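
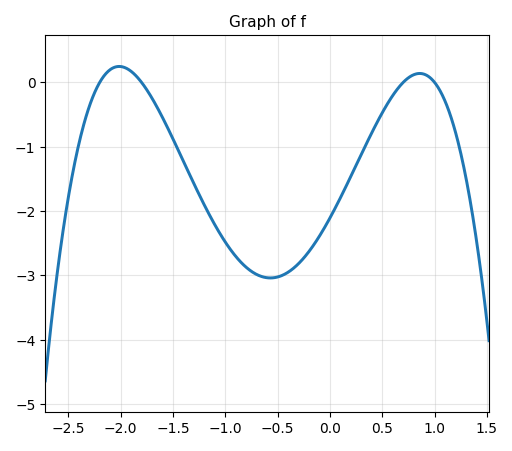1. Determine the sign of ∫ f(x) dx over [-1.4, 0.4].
negative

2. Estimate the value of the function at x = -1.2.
-1.9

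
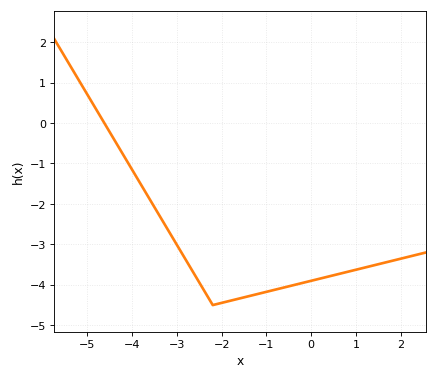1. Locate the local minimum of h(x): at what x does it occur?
-2.2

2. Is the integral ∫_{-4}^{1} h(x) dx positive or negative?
negative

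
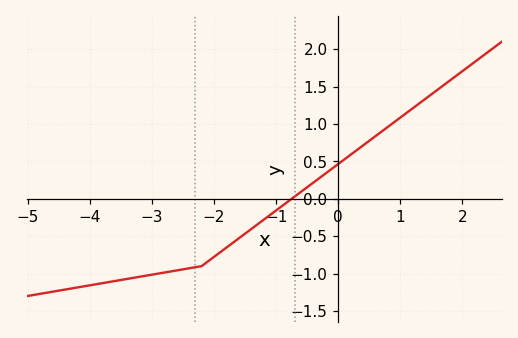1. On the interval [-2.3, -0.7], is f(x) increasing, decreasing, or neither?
increasing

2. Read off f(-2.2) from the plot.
-0.9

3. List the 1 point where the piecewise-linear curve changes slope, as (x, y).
(-2.2, -0.9)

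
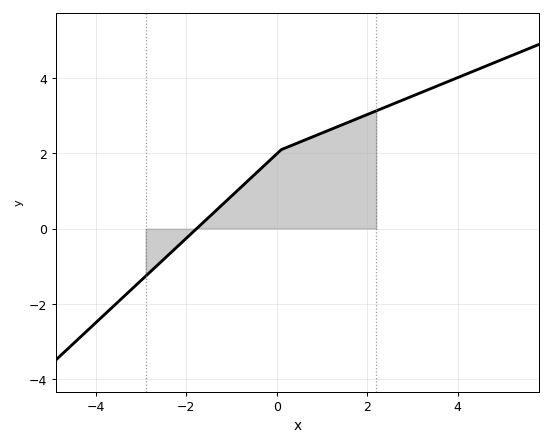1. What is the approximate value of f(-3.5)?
-1.94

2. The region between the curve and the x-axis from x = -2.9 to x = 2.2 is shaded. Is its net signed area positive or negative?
positive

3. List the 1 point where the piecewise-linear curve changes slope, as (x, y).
(0.1, 2.1)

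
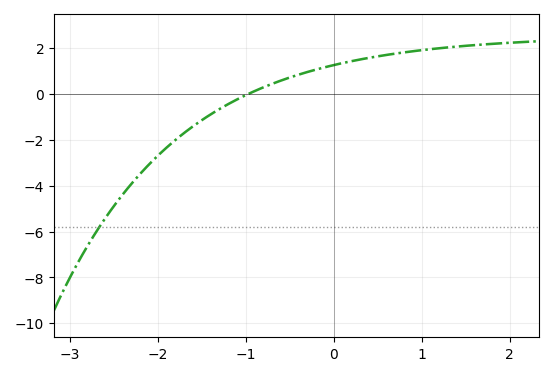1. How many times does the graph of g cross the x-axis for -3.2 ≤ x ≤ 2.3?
1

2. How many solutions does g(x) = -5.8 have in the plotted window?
1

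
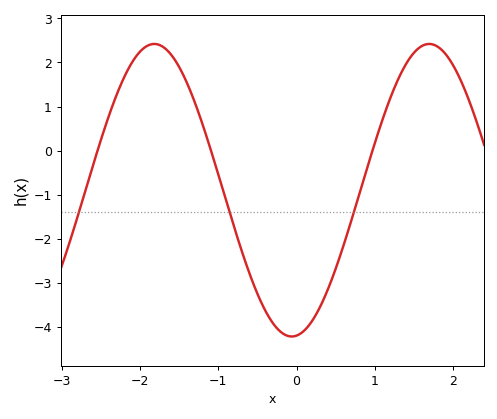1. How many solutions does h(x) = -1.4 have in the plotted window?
3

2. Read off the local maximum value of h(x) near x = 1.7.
2.4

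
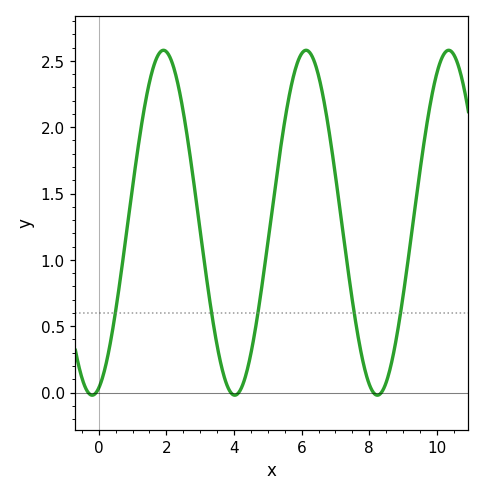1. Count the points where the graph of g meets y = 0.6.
5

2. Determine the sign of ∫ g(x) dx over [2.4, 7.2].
positive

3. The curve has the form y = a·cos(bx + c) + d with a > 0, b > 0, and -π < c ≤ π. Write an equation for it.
y = 1.3cos(1.5x - 2.9) + 1.28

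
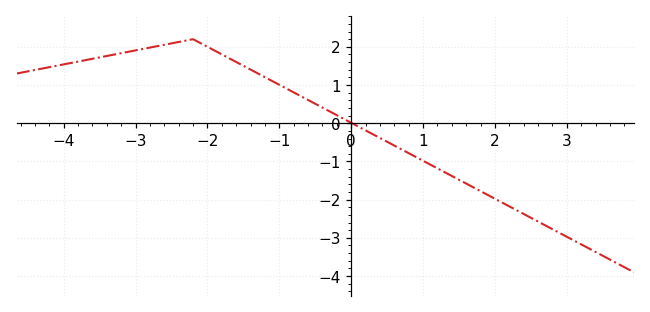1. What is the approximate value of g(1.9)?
-1.9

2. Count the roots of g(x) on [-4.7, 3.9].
1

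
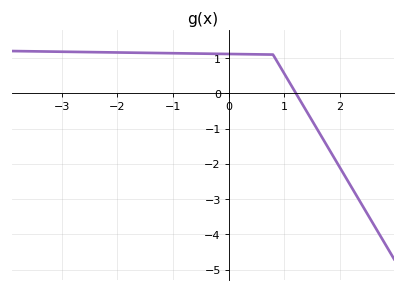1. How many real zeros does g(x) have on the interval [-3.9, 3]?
1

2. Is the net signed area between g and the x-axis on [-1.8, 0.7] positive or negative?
positive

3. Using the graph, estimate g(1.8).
-1.6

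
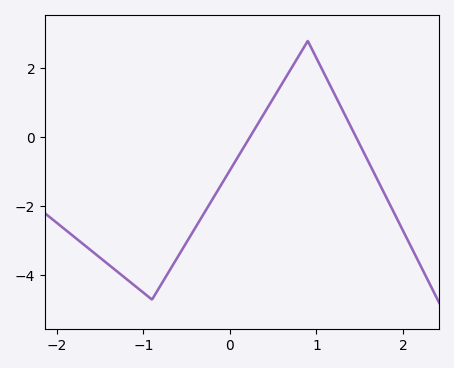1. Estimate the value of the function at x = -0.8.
-4.2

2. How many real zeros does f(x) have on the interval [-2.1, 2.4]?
2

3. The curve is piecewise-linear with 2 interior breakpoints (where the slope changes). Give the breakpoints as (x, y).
(-0.9, -4.7); (0.9, 2.8)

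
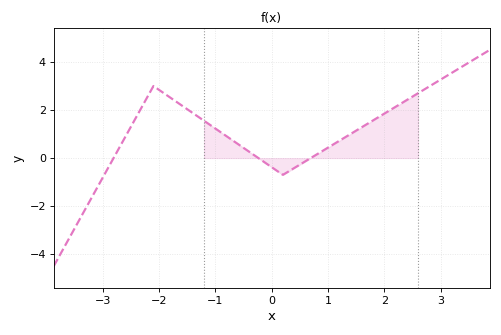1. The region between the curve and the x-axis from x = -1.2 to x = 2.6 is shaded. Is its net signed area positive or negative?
positive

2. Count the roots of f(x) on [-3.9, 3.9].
3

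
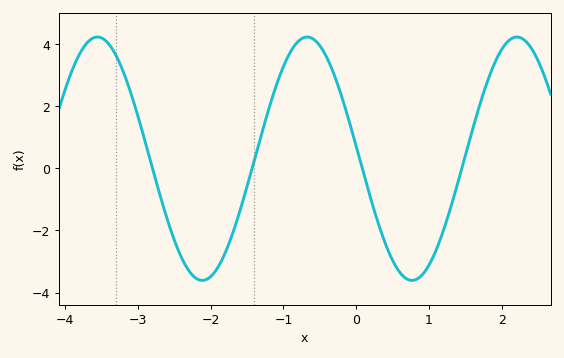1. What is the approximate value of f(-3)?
1.68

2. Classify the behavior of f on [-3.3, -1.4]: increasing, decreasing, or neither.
neither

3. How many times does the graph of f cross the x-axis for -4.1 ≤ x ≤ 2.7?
4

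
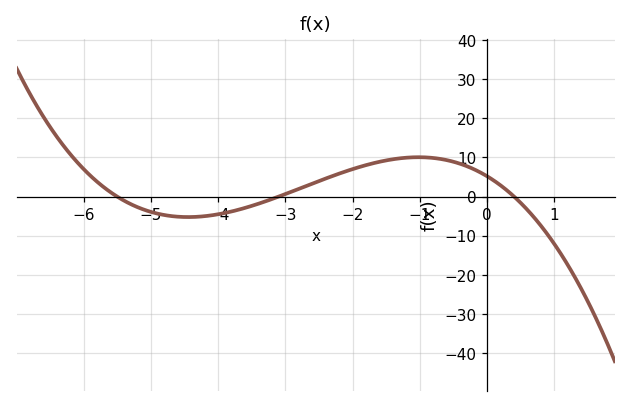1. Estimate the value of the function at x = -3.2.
-1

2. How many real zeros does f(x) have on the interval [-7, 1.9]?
3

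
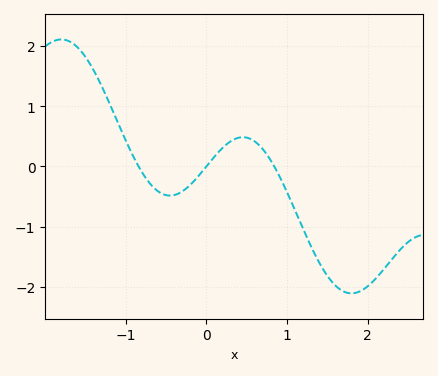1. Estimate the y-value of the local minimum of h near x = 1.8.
-2.11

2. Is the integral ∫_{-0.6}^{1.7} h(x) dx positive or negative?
negative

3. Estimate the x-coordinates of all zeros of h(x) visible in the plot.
-0.842, 0, 0.842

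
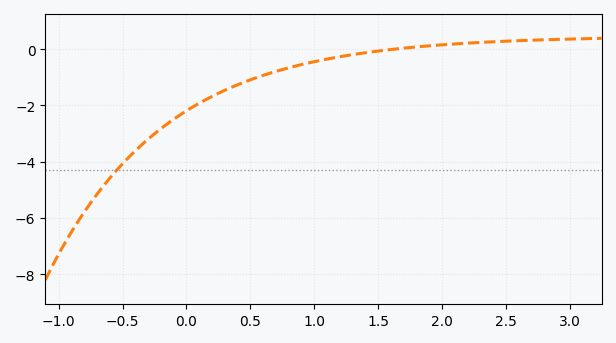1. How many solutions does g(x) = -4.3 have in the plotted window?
1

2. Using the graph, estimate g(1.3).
-0.192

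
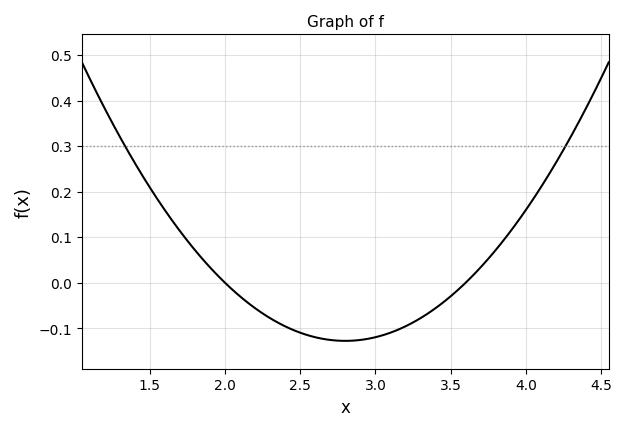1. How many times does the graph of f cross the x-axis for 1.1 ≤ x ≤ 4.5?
2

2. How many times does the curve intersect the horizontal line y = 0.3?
2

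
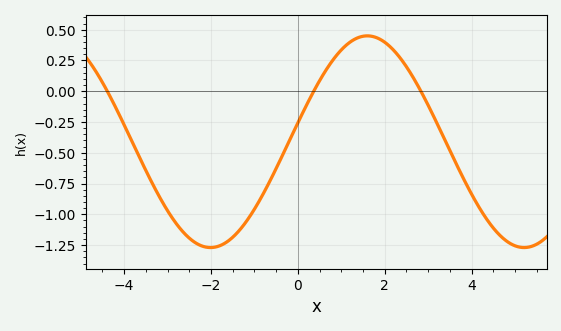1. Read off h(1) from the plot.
0.336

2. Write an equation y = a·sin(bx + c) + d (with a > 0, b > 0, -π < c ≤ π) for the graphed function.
y = 0.86sin(0.87x + 0.18) - 0.41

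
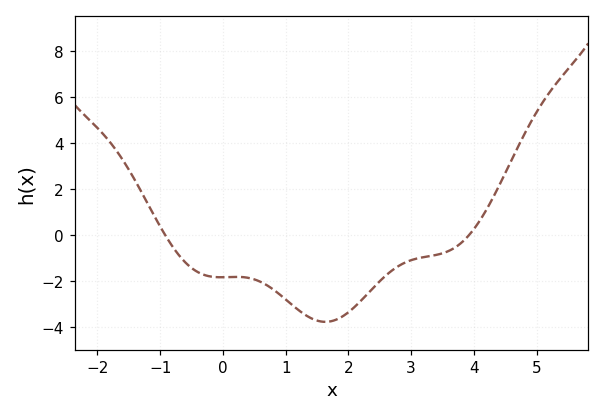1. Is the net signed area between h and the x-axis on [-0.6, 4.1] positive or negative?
negative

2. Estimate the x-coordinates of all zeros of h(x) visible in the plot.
-0.921, 3.93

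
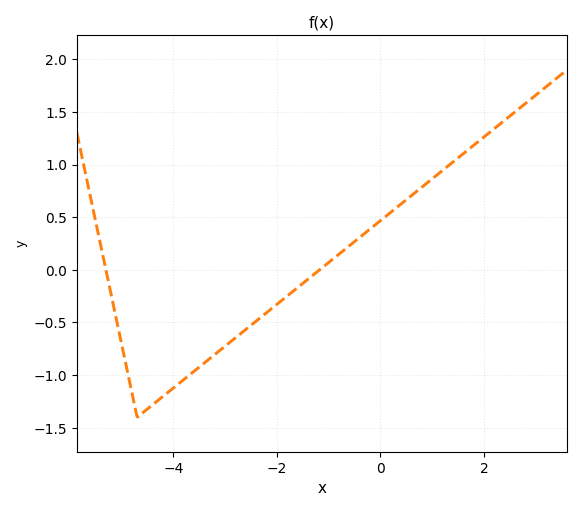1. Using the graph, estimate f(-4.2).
-1.2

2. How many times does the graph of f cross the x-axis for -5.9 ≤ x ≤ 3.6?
2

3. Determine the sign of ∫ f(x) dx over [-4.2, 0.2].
negative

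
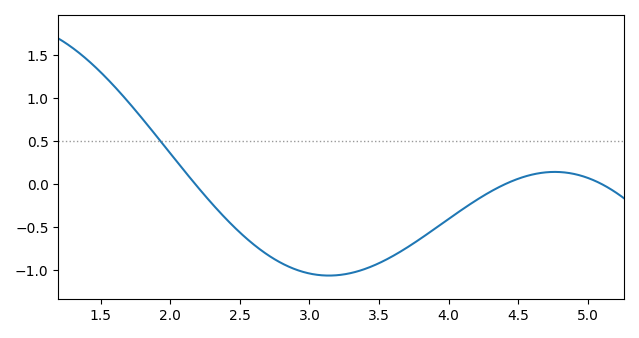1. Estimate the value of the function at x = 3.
-1.04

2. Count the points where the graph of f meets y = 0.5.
1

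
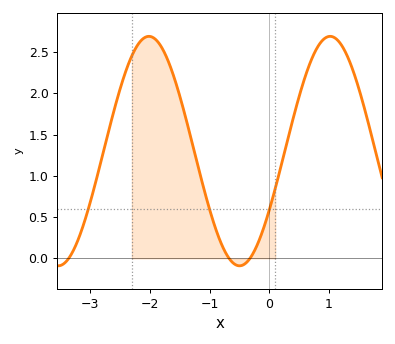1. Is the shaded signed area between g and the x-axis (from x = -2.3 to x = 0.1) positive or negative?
positive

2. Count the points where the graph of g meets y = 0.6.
3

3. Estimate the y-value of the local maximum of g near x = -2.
2.69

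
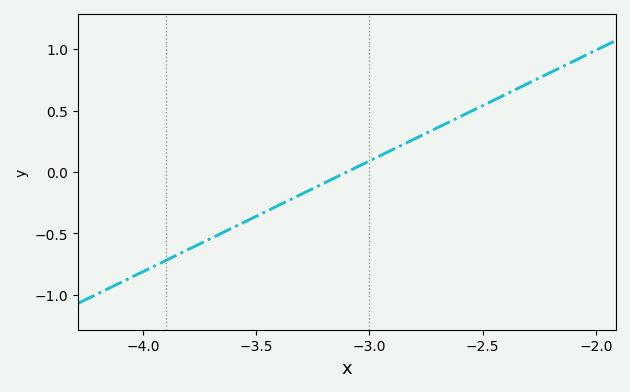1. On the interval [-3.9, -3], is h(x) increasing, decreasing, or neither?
increasing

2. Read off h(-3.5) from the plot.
-0.36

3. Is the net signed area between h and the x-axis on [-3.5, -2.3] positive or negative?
positive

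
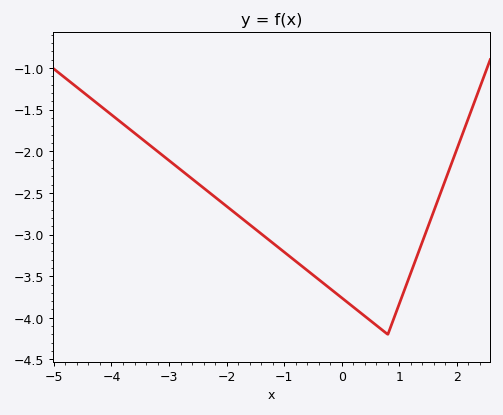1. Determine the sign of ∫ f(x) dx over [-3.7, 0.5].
negative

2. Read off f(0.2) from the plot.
-3.87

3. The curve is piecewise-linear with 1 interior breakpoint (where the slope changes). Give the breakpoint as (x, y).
(0.8, -4.2)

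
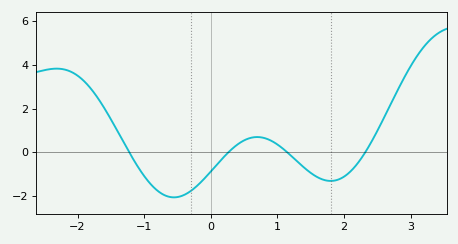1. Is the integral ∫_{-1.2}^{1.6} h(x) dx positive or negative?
negative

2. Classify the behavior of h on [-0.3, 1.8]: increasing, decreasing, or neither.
neither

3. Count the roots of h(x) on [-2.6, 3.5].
4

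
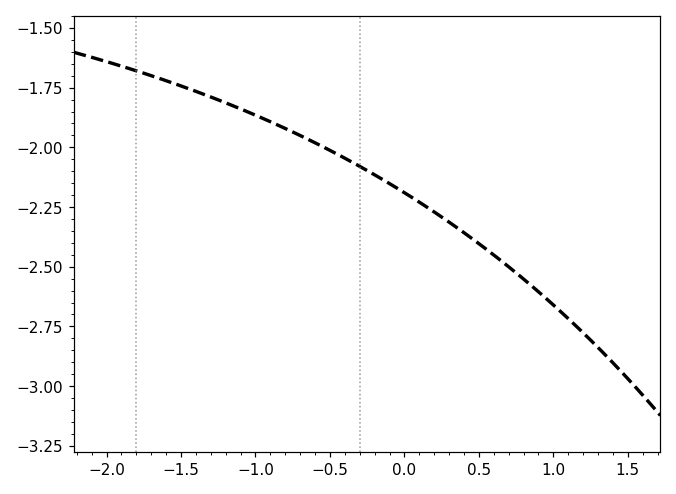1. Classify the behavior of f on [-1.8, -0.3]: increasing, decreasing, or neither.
decreasing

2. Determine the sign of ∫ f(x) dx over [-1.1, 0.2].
negative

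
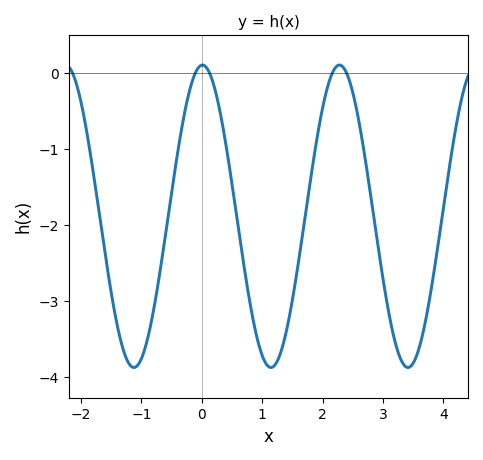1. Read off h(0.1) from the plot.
0.04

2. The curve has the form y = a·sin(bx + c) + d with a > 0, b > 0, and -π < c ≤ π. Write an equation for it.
y = 1.99sin(2.77x + 1.54) - 1.89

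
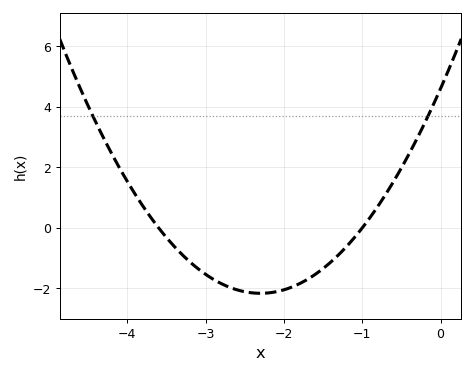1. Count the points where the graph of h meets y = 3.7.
2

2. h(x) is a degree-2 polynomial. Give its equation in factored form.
y = 1.28(x + 3.6)(x + 1)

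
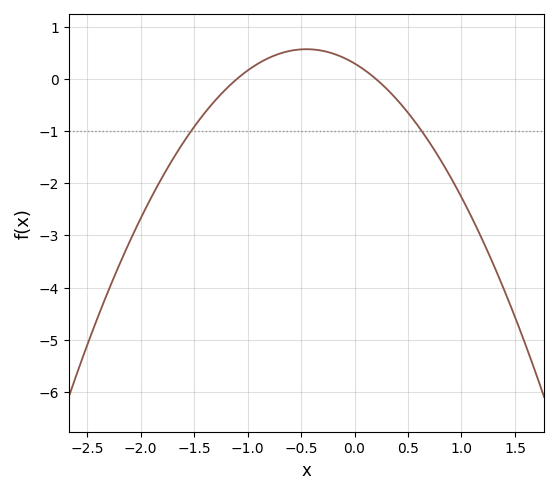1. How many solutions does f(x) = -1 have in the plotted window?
2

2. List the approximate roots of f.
-1.1, 0.2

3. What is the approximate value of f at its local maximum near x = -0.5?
0.6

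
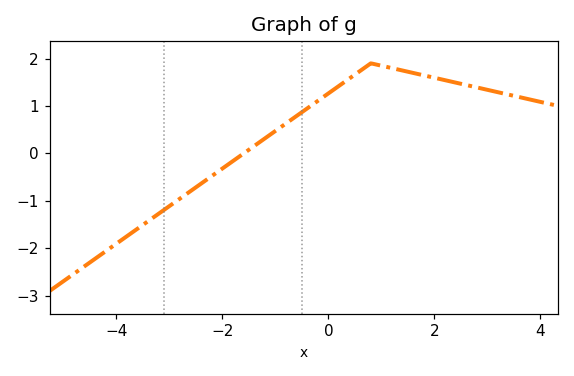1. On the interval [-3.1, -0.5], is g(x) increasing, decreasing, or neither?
increasing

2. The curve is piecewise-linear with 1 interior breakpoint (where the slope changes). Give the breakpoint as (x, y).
(0.8, 1.9)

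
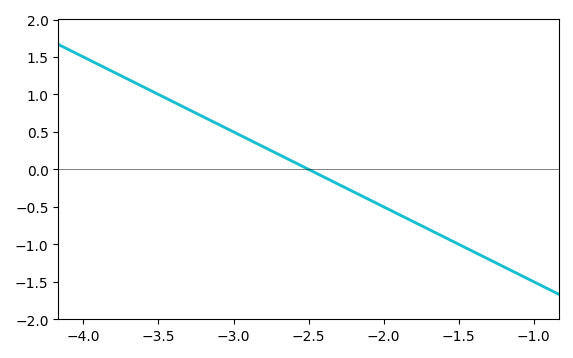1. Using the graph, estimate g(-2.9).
0.4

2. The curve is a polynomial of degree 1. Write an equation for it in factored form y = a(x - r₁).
y = -1(x + 2.5)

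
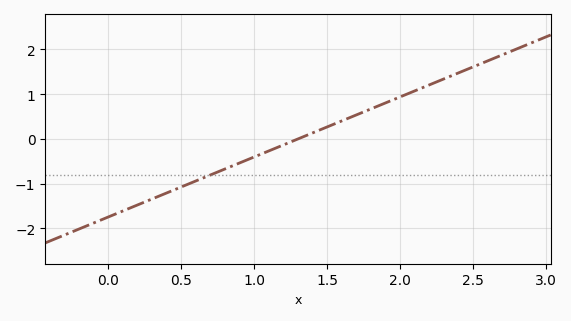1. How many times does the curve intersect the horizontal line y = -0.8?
1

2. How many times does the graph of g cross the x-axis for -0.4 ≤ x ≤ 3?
1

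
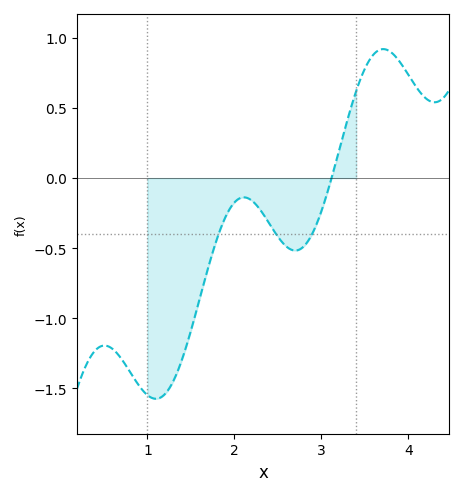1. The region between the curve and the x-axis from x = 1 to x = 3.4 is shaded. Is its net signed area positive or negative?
negative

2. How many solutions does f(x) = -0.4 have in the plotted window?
3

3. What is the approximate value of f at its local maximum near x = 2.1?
-0.137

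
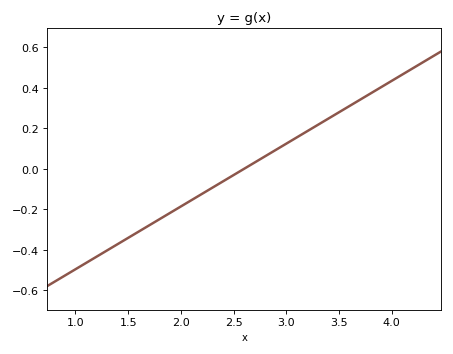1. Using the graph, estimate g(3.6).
0.31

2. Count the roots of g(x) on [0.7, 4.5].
1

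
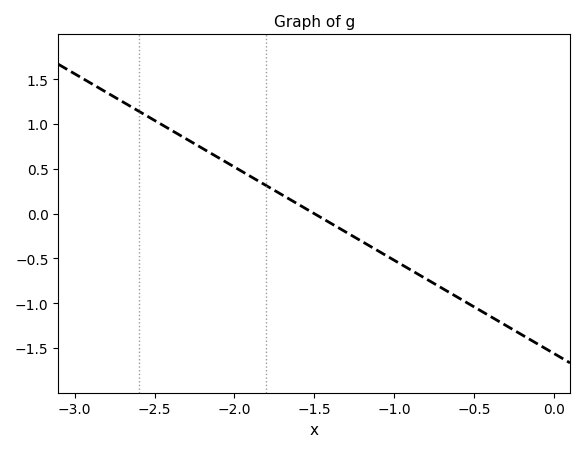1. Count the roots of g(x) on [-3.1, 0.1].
1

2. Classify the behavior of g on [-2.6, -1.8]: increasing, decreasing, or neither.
decreasing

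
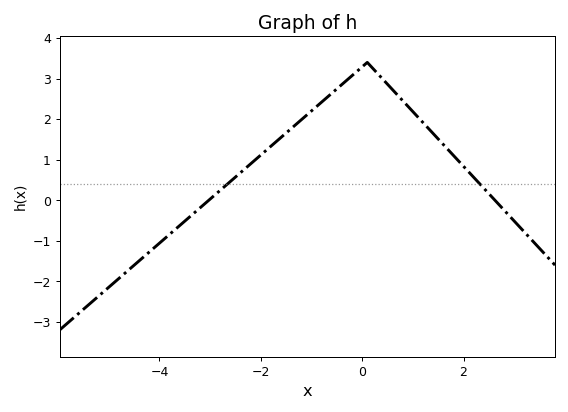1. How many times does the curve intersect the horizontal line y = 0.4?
2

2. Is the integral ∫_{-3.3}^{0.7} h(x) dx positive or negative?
positive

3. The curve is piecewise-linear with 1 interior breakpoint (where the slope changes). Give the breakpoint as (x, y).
(0.1, 3.4)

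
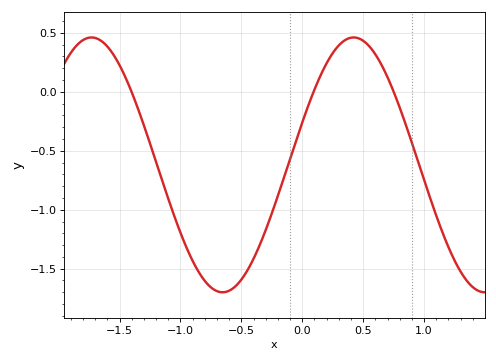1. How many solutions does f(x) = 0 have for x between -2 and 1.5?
3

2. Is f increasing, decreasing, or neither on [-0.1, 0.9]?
neither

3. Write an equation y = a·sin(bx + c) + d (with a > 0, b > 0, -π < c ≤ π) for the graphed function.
y = 1.08sin(2.9x + 0.34) - 0.62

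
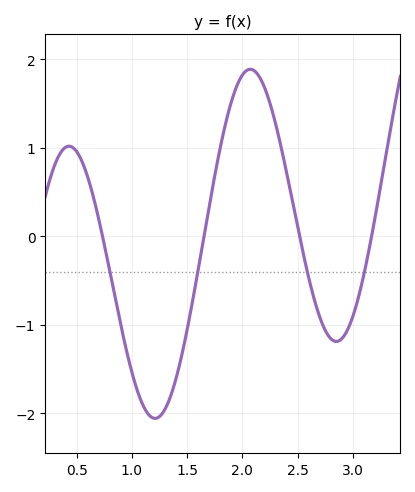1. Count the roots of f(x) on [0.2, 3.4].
4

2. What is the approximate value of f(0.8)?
-0.4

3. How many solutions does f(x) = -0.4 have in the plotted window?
4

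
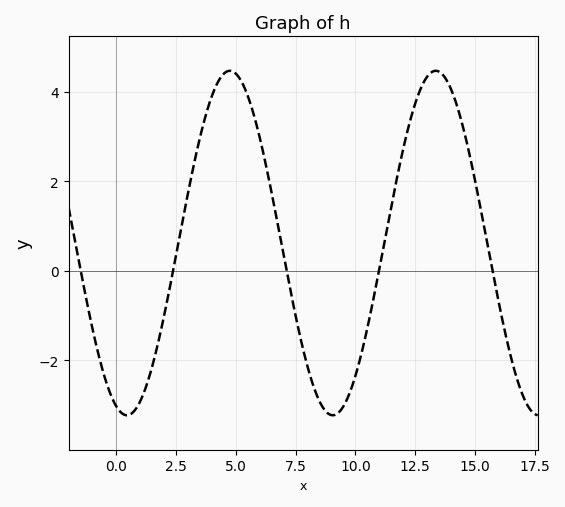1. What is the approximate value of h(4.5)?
4.4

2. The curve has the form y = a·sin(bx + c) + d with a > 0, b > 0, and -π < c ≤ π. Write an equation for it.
y = 3.85sin(0.73x - 1.9) + 0.62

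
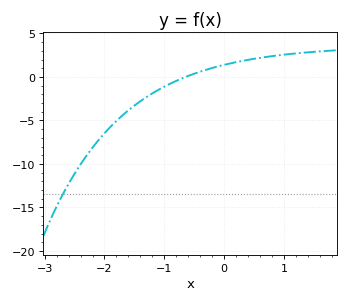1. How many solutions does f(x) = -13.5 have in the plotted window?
1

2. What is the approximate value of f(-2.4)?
-10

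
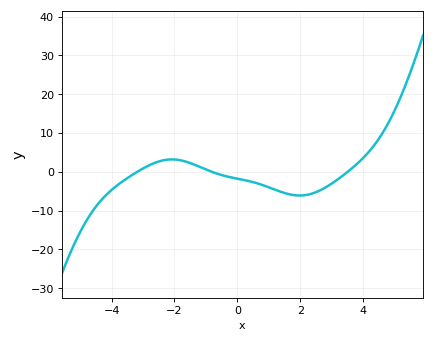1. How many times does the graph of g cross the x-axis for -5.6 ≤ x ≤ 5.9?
3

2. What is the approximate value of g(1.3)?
-4.92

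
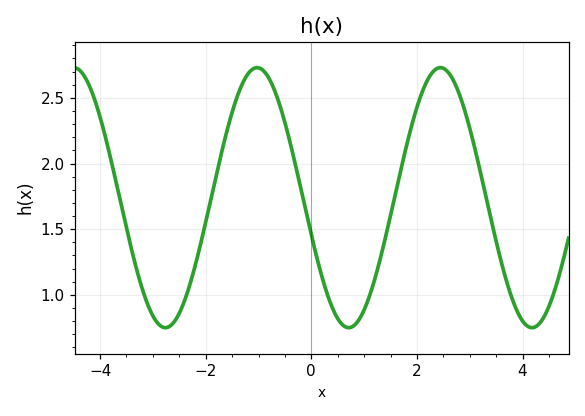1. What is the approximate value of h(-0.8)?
2.65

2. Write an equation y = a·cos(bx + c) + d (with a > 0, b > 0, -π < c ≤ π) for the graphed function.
y = 0.99cos(1.8x + 1.9) + 1.74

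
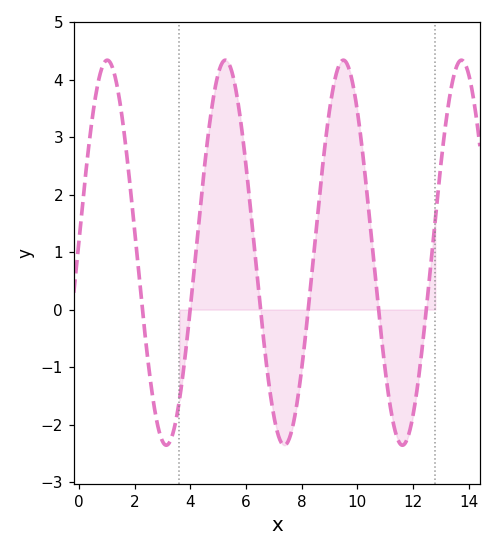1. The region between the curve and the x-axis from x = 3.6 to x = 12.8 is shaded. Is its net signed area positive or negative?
positive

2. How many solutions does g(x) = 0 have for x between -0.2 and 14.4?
6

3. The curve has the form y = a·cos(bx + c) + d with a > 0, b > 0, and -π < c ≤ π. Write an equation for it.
y = 3.35cos(1.48x - 1.49) + 0.99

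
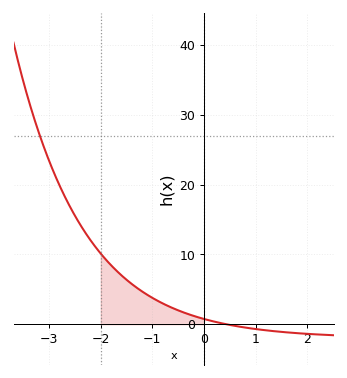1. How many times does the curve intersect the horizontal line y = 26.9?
1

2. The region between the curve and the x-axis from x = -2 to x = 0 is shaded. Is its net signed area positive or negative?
positive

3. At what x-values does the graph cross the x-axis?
0.4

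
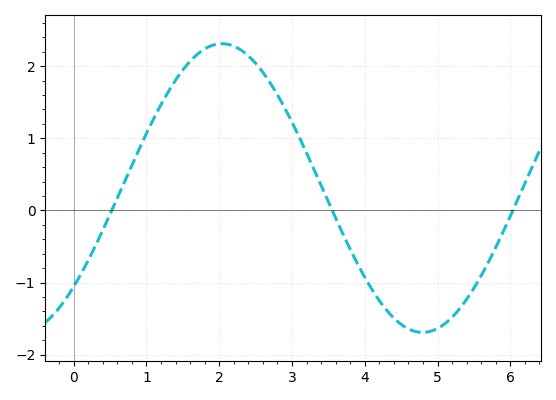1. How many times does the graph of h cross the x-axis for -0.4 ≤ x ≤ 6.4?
3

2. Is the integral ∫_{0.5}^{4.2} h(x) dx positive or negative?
positive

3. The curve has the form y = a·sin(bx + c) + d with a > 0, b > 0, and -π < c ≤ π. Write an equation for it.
y = 2sin(1.14x - 0.752) + 0.31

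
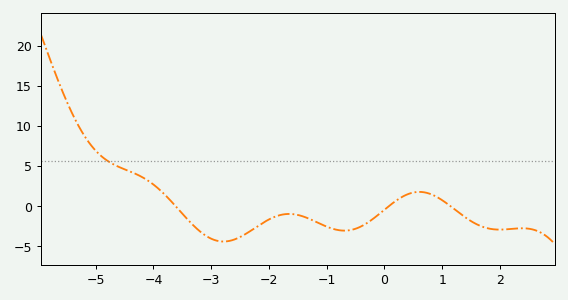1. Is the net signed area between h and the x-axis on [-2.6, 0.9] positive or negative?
negative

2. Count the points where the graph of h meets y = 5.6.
1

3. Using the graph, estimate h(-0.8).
-3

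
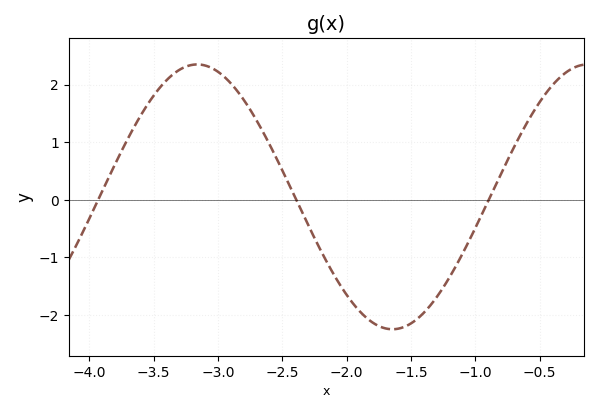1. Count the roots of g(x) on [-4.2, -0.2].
3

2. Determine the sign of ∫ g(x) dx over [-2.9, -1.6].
negative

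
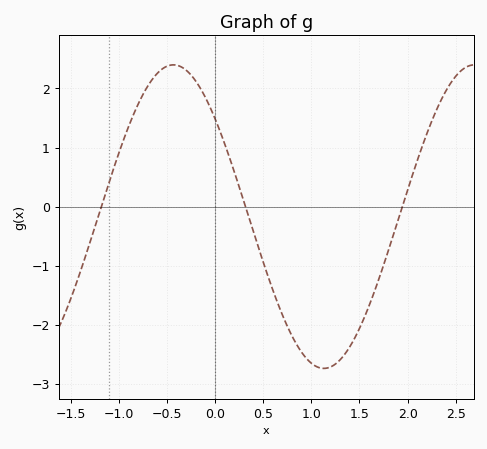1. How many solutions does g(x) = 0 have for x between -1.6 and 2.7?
3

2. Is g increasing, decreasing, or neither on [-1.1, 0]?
neither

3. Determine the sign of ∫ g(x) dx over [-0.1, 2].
negative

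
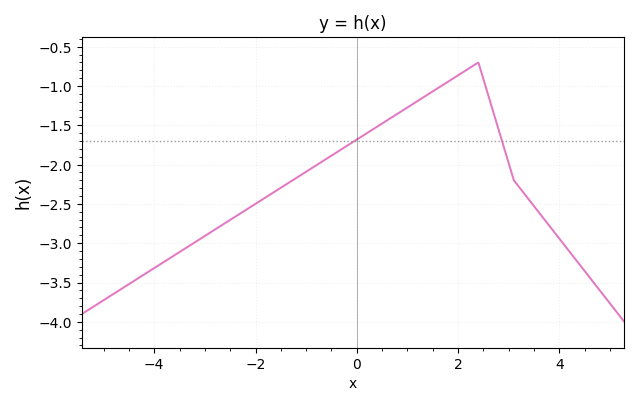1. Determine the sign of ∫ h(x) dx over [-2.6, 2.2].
negative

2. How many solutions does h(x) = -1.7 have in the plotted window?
2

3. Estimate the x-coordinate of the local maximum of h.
2.4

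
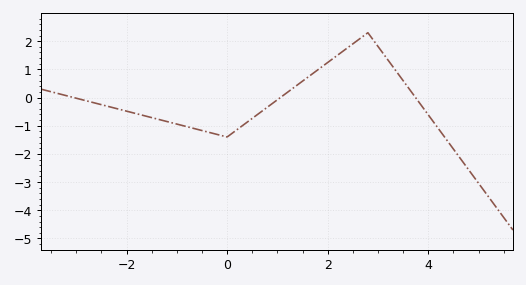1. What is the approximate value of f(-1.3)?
-0.804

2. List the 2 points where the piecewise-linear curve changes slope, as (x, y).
(0, -1.4); (2.8, 2.3)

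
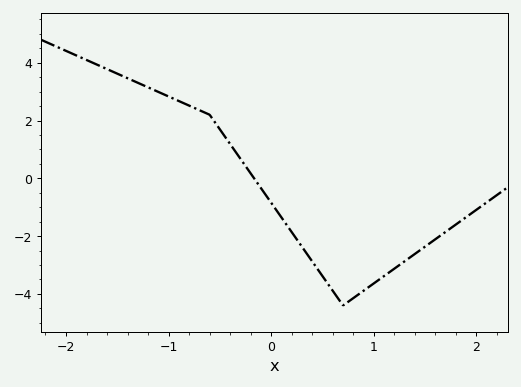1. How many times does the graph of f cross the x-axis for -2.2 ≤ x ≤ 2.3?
1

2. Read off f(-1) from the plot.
2.8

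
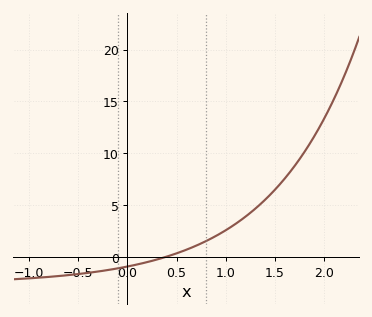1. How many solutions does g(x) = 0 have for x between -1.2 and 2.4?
1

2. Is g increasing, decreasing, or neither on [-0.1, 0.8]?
increasing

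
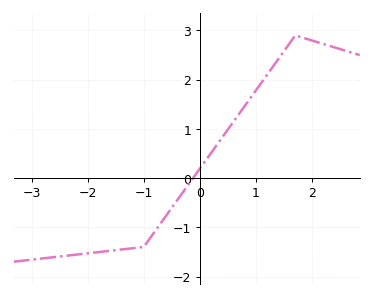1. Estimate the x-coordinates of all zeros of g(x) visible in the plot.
-0.1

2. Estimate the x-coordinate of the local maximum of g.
1.7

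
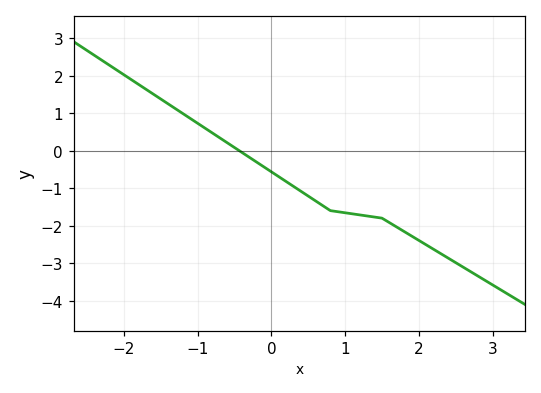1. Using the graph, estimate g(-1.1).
0.858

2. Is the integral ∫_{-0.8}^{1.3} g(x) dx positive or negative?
negative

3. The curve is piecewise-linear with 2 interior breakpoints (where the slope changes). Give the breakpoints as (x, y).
(0.8, -1.6); (1.5, -1.8)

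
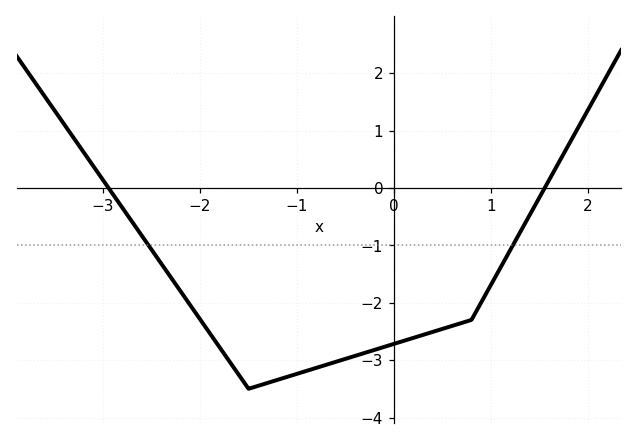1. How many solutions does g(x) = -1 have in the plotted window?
2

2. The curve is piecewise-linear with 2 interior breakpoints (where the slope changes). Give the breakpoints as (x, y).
(-1.5, -3.5); (0.8, -2.3)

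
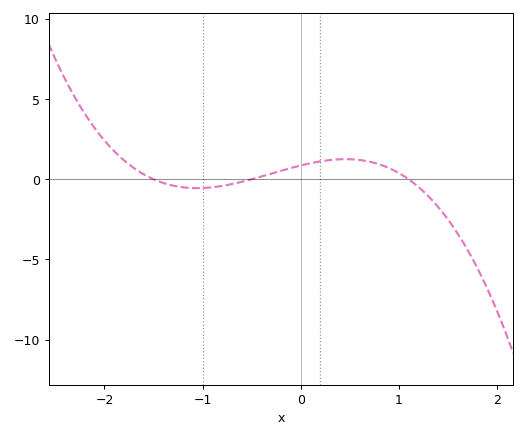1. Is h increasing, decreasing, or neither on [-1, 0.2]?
increasing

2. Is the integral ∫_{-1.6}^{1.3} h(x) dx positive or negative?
positive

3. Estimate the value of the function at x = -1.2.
-0.5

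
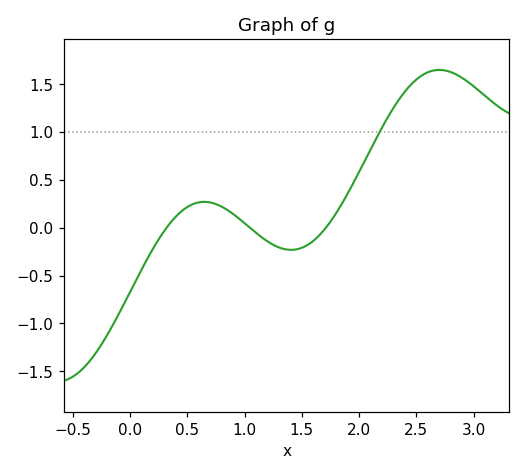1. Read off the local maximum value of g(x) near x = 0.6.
0.25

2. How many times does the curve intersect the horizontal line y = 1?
1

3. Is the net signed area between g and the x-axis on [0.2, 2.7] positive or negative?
positive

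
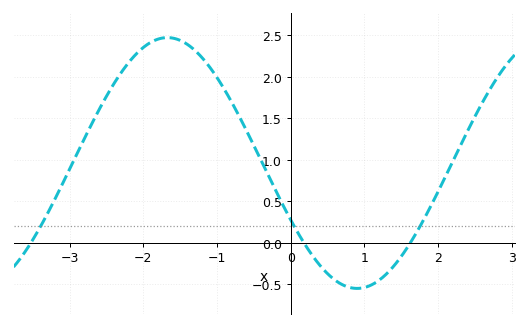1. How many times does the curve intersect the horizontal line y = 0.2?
3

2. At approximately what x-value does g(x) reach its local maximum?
-1.67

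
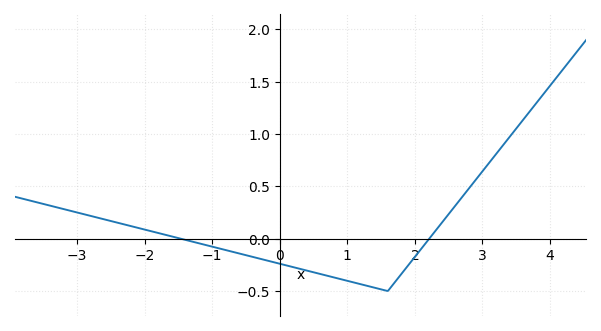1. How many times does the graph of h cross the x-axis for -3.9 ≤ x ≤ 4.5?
2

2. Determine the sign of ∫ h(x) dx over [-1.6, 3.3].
negative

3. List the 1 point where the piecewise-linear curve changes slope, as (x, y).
(1.6, -0.5)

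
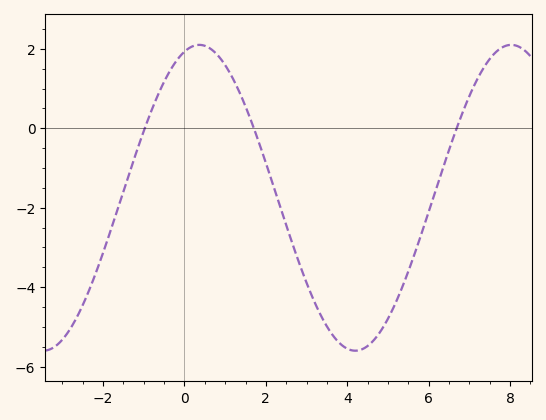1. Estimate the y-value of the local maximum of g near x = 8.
2.1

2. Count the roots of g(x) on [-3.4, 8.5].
3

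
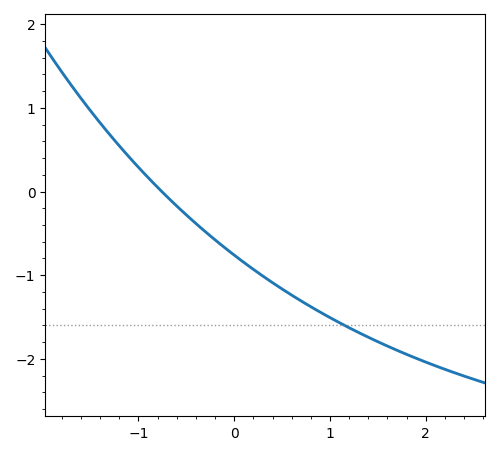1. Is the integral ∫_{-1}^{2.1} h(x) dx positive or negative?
negative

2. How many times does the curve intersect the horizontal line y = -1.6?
1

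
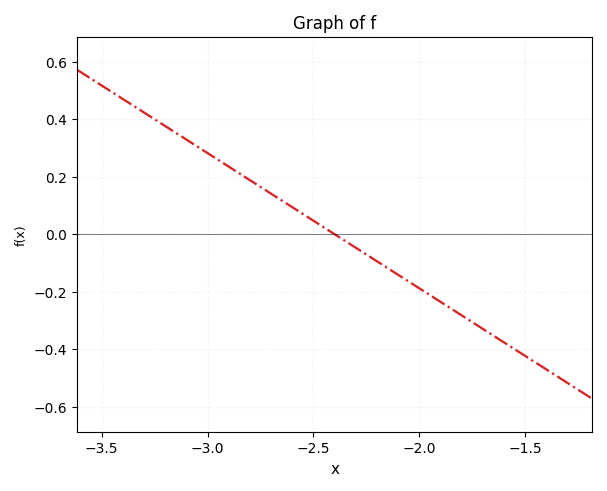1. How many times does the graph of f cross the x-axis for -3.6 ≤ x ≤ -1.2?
1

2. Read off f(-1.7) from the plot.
-0.32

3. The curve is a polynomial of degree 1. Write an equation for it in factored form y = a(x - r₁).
y = -0.47(x + 2.4)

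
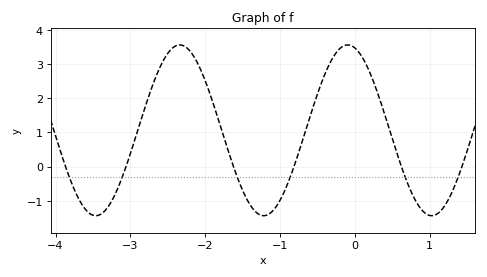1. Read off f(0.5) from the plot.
0.812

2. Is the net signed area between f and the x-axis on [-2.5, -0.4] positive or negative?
positive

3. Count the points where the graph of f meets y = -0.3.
6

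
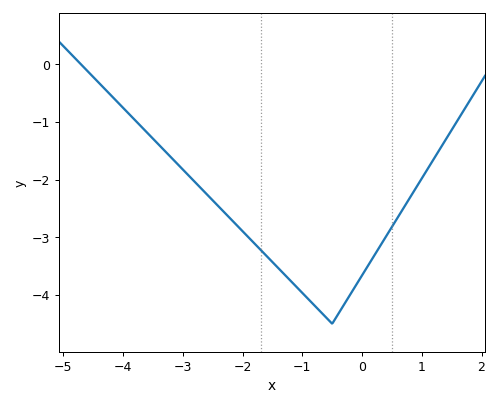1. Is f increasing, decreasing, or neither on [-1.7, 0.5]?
neither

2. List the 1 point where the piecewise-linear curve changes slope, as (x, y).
(-0.5, -4.5)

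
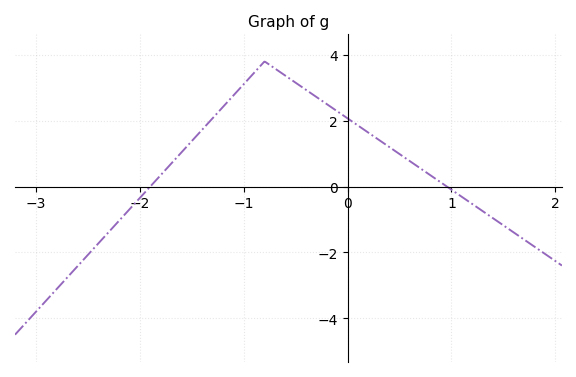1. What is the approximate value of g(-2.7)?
-2.76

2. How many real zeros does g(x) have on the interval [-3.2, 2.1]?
2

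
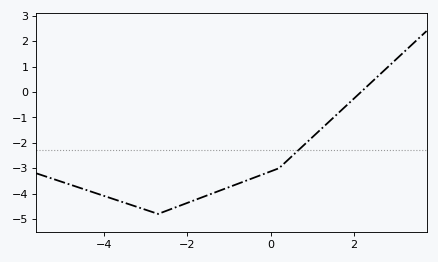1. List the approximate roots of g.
2.2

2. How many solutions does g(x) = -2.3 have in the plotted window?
1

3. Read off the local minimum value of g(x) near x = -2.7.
-4.8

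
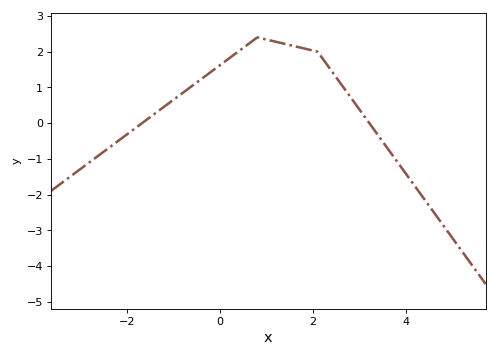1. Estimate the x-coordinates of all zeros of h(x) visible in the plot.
-1.69, 3.21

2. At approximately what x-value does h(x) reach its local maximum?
0.801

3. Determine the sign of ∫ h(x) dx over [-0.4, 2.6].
positive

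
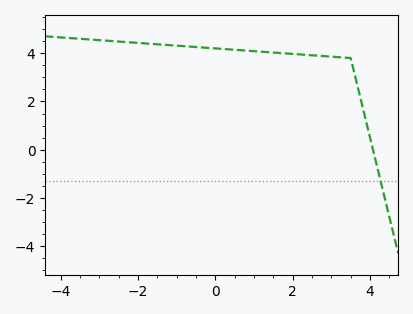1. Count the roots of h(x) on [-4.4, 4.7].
1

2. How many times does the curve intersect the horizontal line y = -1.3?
1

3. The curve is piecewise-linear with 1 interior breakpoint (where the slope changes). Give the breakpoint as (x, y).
(3.5, 3.8)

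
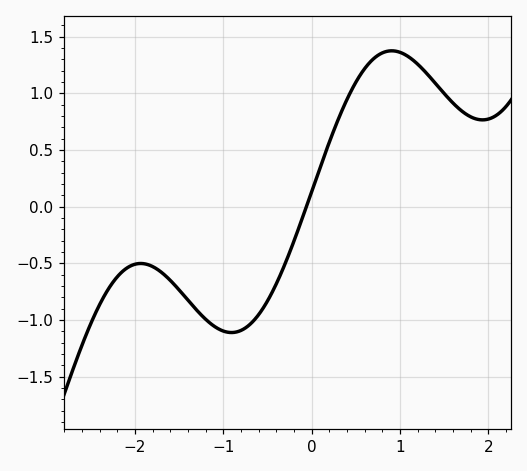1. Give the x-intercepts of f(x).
-0.1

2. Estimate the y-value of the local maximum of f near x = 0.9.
1.35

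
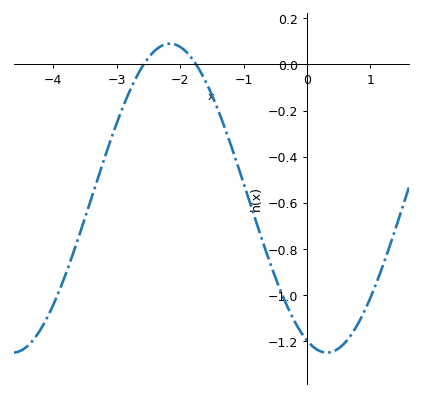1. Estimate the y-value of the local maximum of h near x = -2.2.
0.09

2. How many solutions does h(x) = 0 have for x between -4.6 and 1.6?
2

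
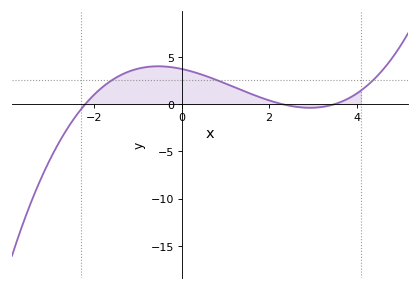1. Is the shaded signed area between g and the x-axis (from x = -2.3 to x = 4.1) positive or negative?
positive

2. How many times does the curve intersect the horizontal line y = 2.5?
3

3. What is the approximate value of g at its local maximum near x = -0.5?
4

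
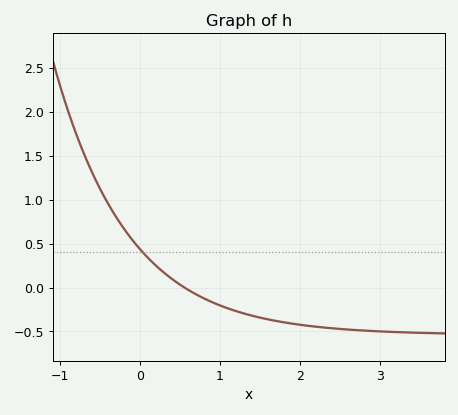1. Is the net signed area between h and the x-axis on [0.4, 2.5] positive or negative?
negative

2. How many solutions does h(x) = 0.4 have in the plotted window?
1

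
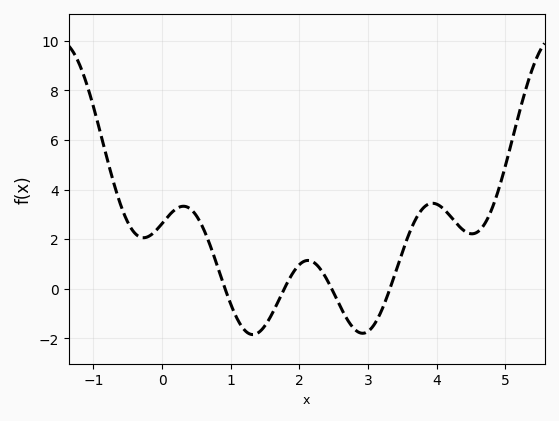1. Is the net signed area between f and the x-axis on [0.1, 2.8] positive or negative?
positive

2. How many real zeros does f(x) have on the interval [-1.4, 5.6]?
4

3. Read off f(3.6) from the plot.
2.24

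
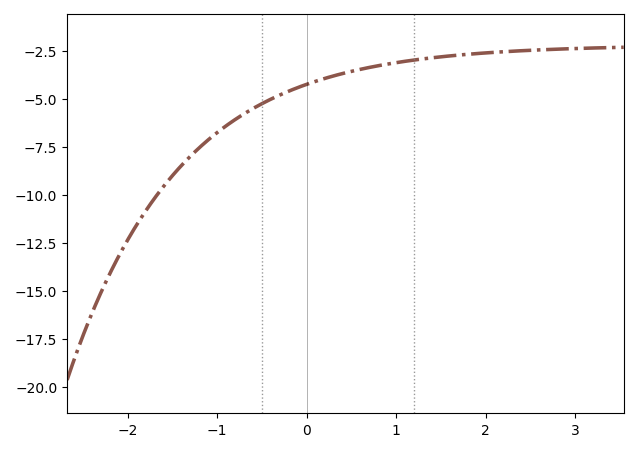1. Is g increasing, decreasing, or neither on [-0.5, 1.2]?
increasing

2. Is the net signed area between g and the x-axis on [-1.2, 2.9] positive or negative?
negative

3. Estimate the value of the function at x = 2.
-2.6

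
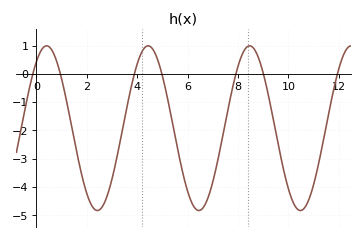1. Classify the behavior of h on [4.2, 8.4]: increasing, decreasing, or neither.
neither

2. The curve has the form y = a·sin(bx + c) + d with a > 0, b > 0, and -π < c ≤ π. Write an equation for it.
y = 2.91sin(1.56x + 0.932) - 1.92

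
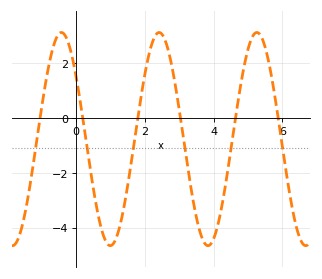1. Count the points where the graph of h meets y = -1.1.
6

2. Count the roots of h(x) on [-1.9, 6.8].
6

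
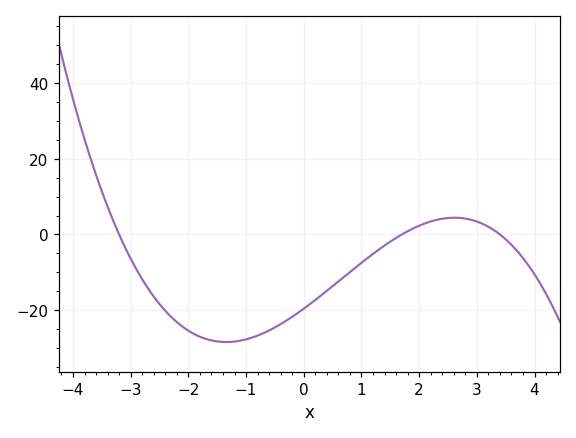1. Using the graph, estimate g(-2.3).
-22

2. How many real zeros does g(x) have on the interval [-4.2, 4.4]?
3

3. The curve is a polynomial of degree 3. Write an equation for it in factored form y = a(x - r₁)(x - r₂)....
y = -1.06(x + 3.2)(x - 1.7)(x - 3.4)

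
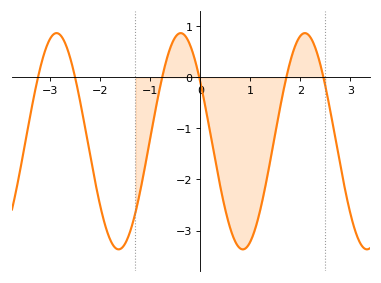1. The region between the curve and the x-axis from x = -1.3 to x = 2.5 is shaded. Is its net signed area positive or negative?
negative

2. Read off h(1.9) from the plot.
0.6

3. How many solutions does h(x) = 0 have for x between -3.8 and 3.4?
6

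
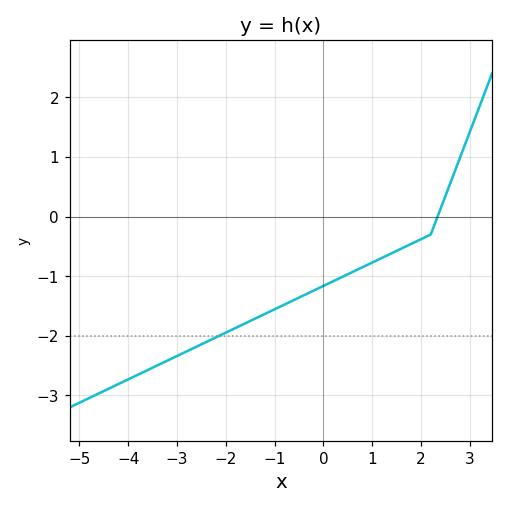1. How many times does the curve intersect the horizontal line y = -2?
1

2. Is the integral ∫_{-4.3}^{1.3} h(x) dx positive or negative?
negative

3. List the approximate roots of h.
2.4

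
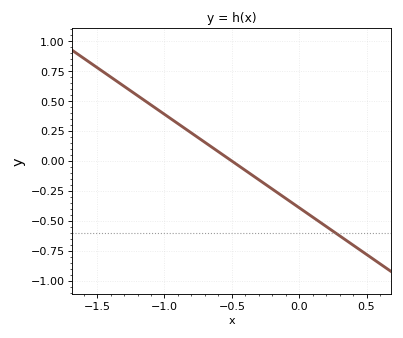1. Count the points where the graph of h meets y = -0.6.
1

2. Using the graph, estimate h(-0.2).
-0.234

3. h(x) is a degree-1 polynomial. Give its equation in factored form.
y = -0.78(x + 0.5)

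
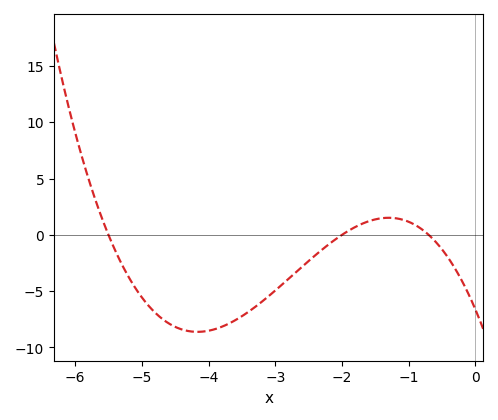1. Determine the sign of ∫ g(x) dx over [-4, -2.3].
negative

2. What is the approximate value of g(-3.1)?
-5.5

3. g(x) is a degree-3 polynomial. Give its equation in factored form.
y = -0.86(x + 5.5)(x + 2)(x + 0.7)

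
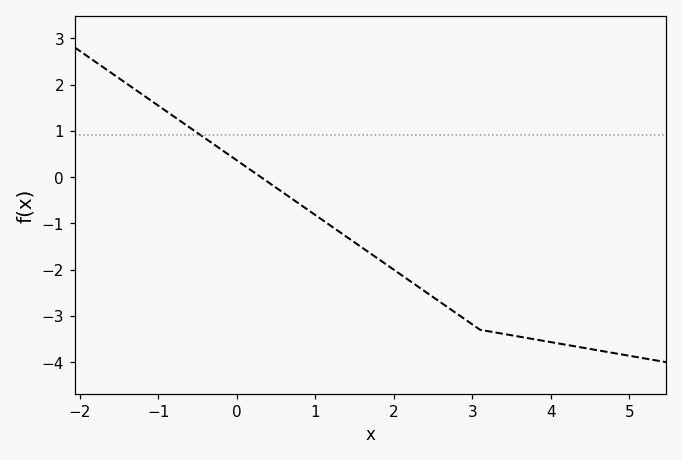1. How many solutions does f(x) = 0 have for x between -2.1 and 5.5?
1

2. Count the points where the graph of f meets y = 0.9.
1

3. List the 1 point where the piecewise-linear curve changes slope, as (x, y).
(3.1, -3.3)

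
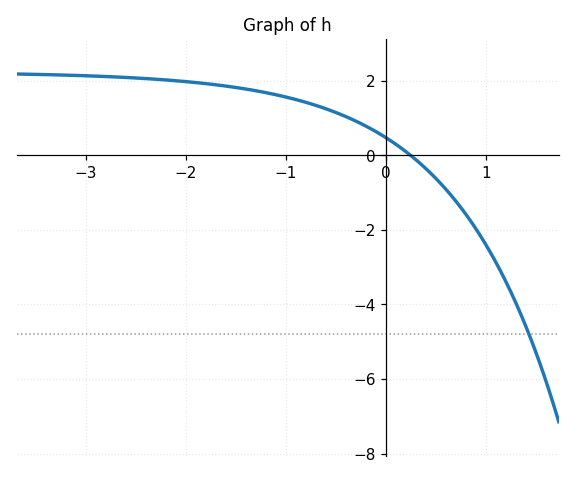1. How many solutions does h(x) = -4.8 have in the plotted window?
1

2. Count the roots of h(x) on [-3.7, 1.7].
1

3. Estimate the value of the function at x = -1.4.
1.8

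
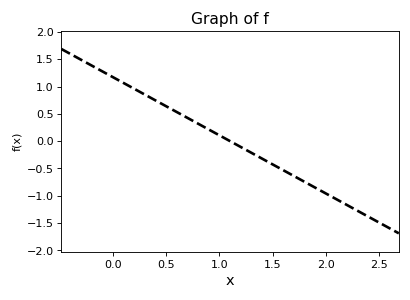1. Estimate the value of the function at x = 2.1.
-1.05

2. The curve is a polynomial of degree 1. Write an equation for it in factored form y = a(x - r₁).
y = -1.06(x - 1.1)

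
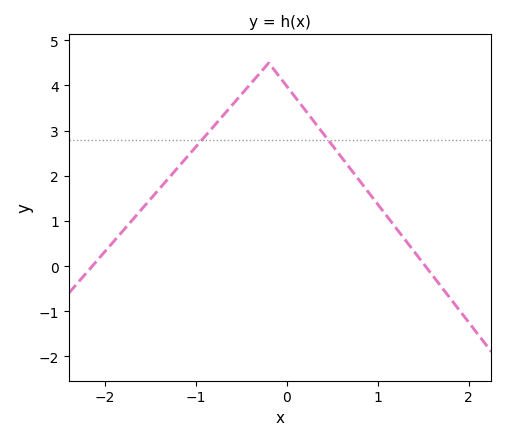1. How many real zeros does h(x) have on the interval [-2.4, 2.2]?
2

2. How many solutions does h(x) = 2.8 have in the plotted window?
2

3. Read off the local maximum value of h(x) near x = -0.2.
4.5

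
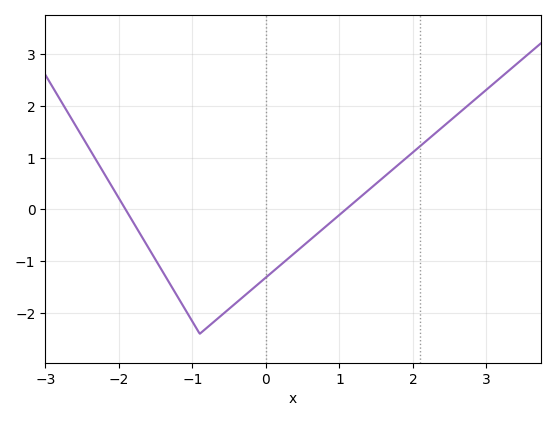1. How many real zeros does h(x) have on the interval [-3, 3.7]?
2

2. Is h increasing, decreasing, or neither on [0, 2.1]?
increasing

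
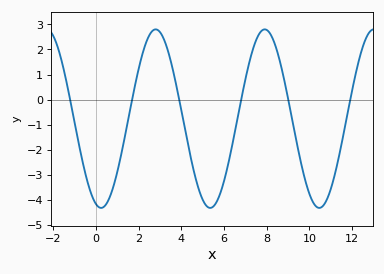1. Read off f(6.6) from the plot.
-0.894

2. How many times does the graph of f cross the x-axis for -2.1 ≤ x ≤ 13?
6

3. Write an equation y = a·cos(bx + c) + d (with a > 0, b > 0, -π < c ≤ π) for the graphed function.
y = 3.56cos(1.23x + 2.84) - 0.76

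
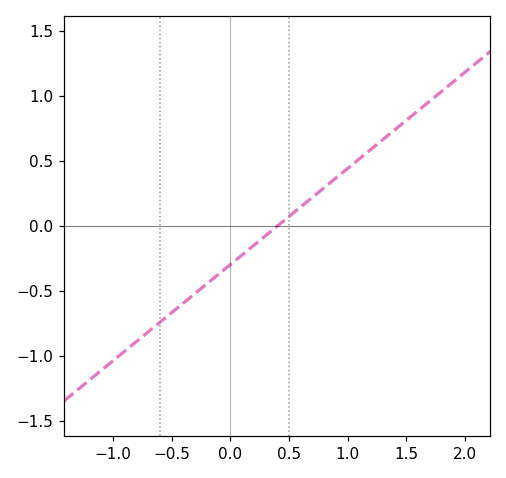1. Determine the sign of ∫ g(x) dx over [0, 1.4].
positive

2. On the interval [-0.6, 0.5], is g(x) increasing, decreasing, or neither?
increasing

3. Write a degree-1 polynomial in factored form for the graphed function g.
y = 0.74(x - 0.4)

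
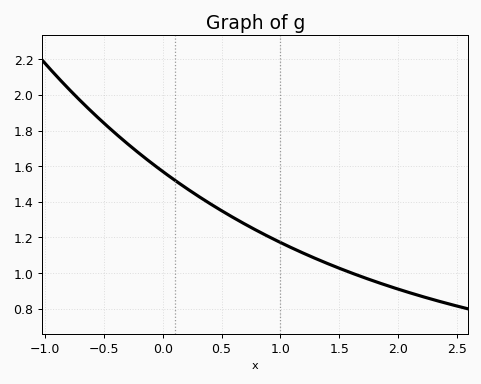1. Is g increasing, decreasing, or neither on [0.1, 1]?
decreasing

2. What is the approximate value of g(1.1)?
1.14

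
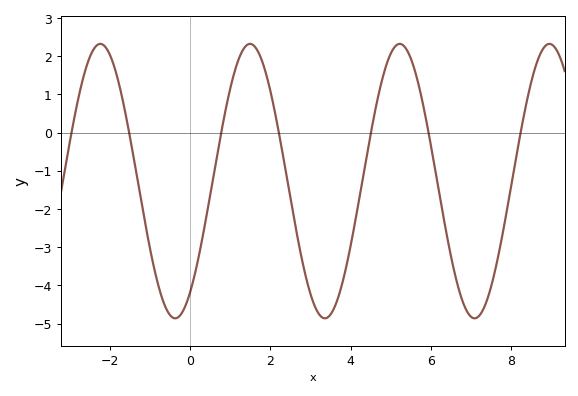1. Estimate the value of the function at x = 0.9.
0.7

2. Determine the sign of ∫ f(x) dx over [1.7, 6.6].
negative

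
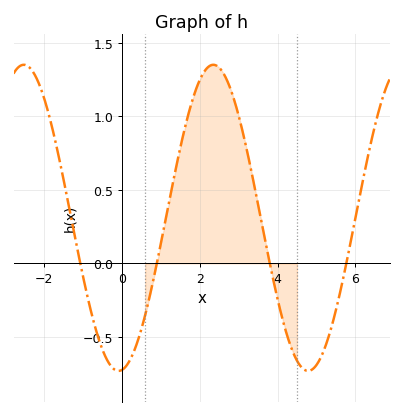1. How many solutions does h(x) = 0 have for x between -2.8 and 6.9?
4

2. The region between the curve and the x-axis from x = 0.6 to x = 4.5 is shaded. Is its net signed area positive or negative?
positive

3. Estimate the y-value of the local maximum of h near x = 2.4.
1.35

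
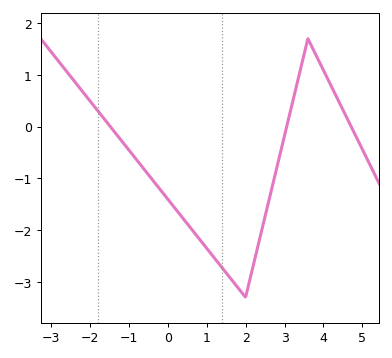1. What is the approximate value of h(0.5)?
-1.9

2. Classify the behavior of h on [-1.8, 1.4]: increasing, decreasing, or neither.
decreasing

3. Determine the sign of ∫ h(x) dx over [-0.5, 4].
negative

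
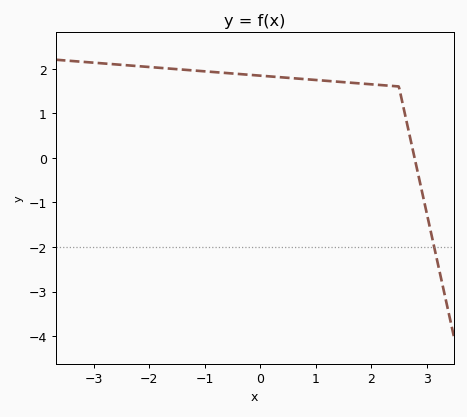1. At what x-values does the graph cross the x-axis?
2.8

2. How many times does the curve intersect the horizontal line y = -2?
1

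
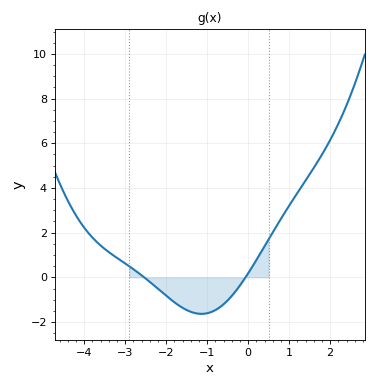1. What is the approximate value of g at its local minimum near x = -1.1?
-1.6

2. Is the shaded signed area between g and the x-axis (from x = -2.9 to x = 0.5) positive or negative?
negative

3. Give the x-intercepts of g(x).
-2.6, 0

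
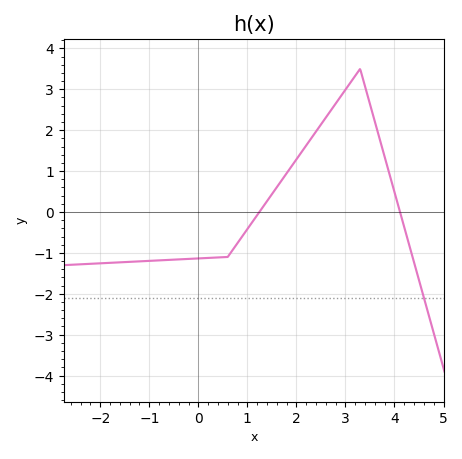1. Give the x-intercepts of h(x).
1.2, 4.2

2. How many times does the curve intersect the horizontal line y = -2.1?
1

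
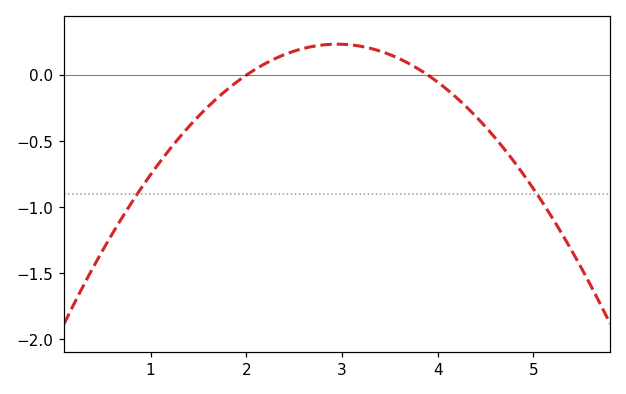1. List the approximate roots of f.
2, 3.9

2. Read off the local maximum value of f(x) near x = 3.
0.235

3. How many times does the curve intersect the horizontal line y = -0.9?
2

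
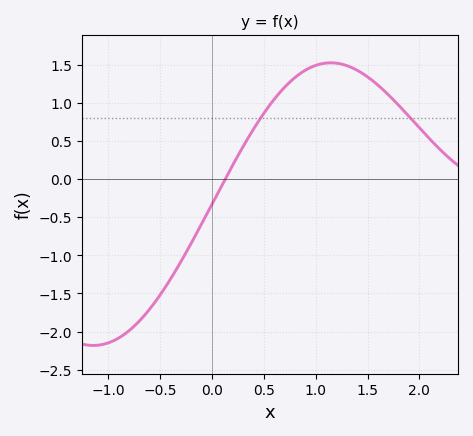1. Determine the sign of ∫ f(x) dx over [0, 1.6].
positive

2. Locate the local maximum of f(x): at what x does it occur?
1.15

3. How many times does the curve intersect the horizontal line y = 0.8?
2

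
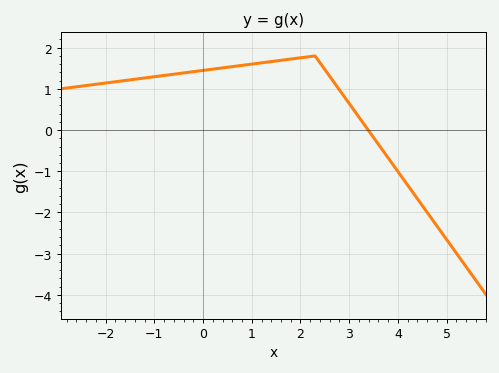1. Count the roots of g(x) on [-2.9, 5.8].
1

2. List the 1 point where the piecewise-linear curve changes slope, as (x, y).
(2.3, 1.8)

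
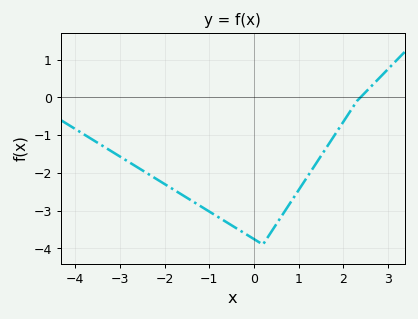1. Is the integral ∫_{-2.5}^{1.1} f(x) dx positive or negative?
negative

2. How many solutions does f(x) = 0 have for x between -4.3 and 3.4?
1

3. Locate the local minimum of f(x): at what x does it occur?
0.2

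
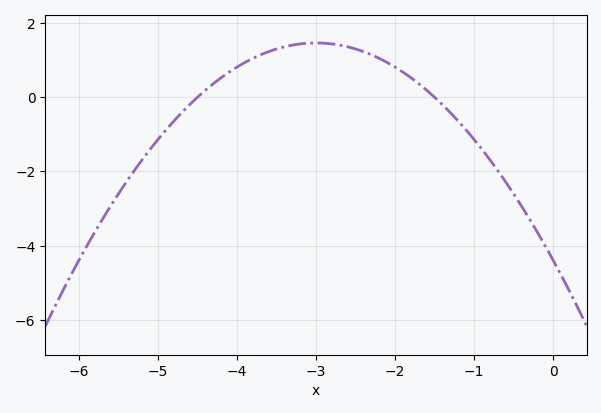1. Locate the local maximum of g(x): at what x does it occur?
-3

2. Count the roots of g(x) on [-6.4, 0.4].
2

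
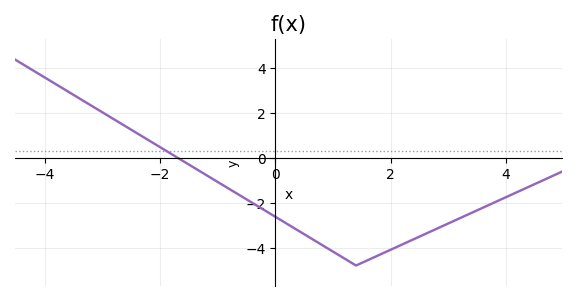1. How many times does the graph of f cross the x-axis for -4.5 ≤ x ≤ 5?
1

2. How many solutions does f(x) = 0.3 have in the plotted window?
1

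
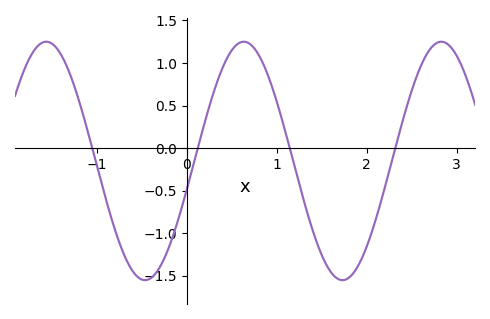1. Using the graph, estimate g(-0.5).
-1.55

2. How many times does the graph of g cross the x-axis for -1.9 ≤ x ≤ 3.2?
4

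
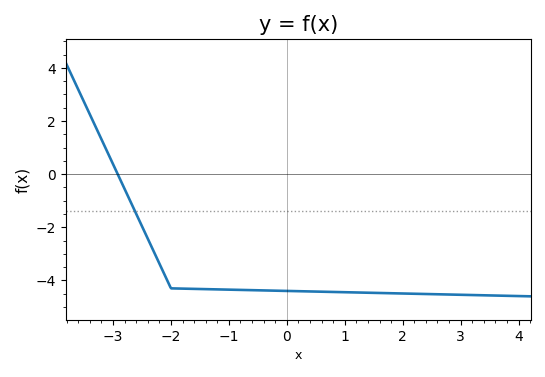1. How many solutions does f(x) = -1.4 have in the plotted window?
1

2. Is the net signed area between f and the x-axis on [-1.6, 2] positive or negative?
negative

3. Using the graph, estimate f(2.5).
-4.52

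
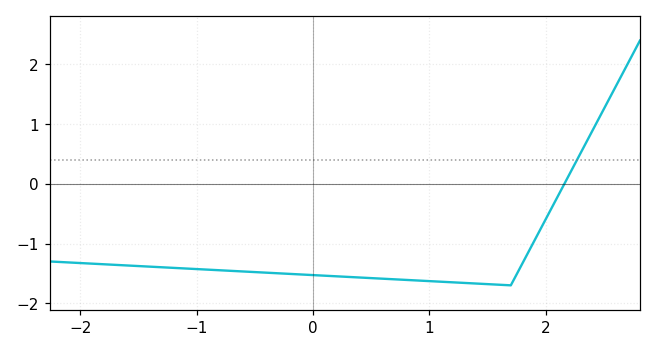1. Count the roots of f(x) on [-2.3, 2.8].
1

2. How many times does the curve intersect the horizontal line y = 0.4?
1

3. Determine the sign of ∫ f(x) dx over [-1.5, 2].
negative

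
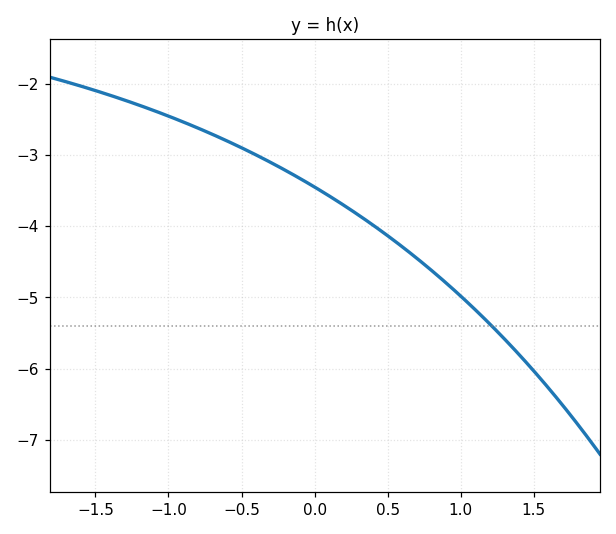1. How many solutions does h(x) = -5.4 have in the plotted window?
1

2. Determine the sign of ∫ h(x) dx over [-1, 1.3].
negative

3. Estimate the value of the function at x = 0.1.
-3.6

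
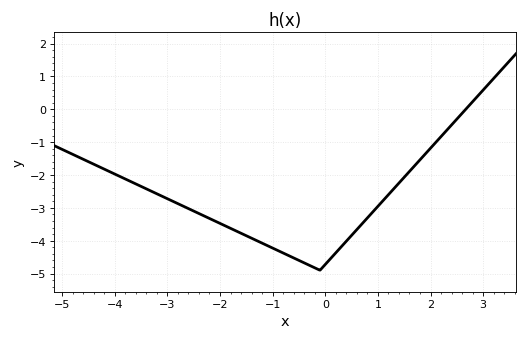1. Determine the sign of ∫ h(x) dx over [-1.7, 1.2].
negative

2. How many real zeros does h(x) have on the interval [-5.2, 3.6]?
1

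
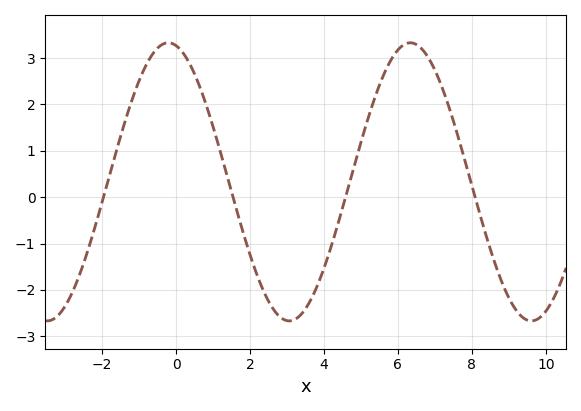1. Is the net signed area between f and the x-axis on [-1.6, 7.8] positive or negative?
positive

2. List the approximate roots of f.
-2, 1.6, 4.6, 8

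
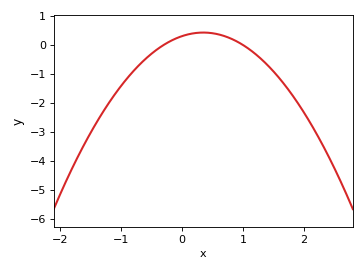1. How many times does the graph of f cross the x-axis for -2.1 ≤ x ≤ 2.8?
2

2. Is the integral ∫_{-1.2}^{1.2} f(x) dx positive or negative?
negative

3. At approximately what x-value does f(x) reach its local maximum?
0.35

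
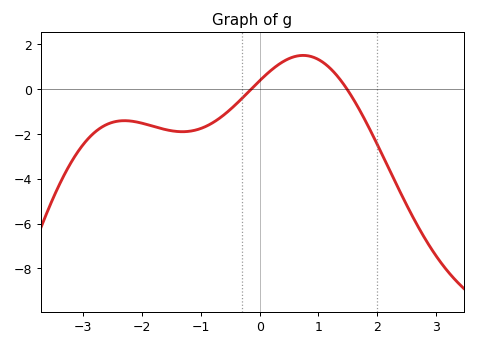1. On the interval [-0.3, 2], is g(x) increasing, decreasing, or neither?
neither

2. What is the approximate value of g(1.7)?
-0.947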